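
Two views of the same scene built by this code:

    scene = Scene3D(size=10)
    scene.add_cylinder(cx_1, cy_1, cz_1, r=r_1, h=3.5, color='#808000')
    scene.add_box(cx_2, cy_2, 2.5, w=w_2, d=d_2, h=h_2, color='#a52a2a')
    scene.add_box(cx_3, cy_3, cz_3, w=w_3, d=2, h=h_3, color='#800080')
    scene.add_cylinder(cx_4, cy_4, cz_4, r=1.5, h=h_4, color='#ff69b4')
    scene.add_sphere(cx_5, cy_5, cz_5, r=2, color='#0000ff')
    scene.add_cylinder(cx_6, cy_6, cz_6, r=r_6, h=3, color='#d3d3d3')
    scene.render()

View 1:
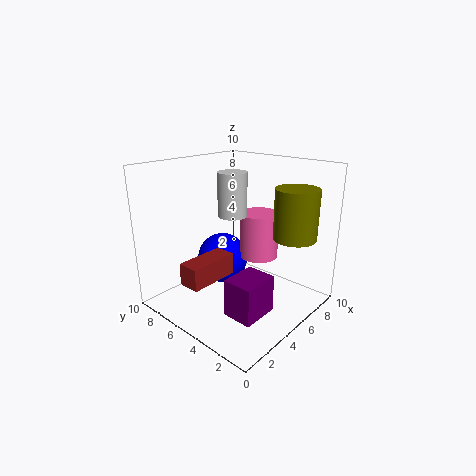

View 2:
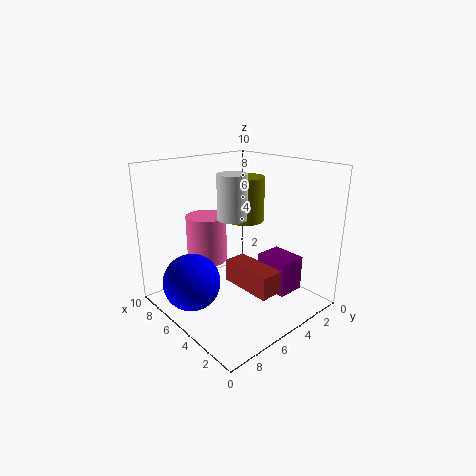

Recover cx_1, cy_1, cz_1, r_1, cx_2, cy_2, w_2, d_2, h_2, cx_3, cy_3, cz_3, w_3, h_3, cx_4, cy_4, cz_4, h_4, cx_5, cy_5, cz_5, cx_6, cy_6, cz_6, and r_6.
cx_1 = 7.5; cy_1 = 2; cz_1 = 5; r_1 = 1.5; cx_2 = 1; cy_2 = 5; w_2 = 3.5; d_2 = 1.5; h_2 = 1.5; cx_3 = 2; cy_3 = 1.5; cz_3 = 1; w_3 = 2.5; h_3 = 2.5; cx_4 = 8; cy_4 = 5.5; cz_4 = 2.5; h_4 = 3.5; cx_5 = 6.5; cy_5 = 8; cz_5 = 2; cx_6 = 5; cy_6 = 5.5; cz_6 = 6.5; r_6 = 1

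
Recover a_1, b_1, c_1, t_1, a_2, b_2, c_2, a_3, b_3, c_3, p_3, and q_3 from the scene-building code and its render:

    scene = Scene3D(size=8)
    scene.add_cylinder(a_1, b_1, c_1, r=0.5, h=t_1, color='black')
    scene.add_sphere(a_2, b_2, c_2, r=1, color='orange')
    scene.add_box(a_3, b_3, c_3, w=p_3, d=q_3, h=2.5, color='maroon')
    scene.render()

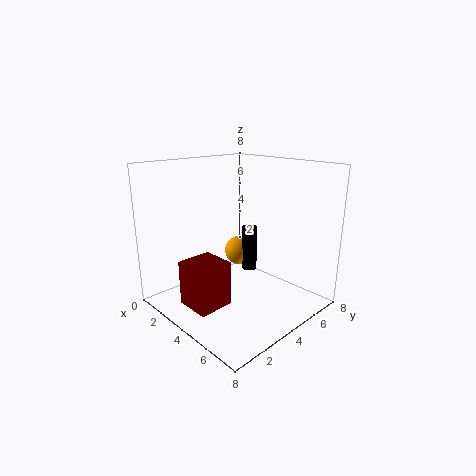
a_1 = 2
b_1 = 7
c_1 = 0.5
t_1 = 3
a_2 = 1
b_2 = 7
c_2 = 1.5
a_3 = 2.5
b_3 = 1
c_3 = 0.5
p_3 = 2
q_3 = 2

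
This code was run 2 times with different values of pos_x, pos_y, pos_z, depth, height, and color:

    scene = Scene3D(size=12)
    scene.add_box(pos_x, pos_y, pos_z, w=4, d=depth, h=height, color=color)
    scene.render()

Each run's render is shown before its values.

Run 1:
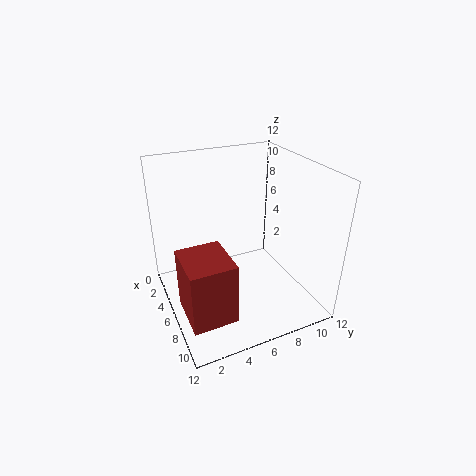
pos_x = 6.5
pos_y = 0.5
pos_z = 1.5
depth = 3.5
height = 5
color = 'brown'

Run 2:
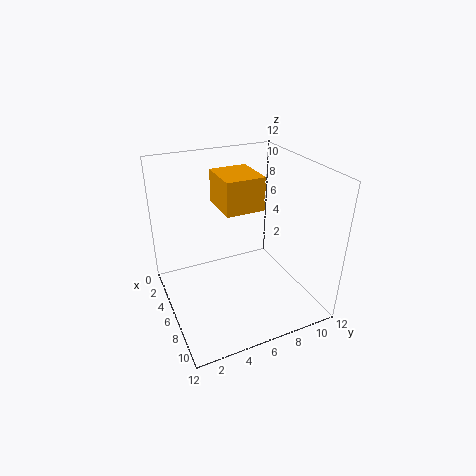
pos_x = 1
pos_y = 5.5
pos_z = 7.5
depth = 3.5
height = 3
color = 'orange'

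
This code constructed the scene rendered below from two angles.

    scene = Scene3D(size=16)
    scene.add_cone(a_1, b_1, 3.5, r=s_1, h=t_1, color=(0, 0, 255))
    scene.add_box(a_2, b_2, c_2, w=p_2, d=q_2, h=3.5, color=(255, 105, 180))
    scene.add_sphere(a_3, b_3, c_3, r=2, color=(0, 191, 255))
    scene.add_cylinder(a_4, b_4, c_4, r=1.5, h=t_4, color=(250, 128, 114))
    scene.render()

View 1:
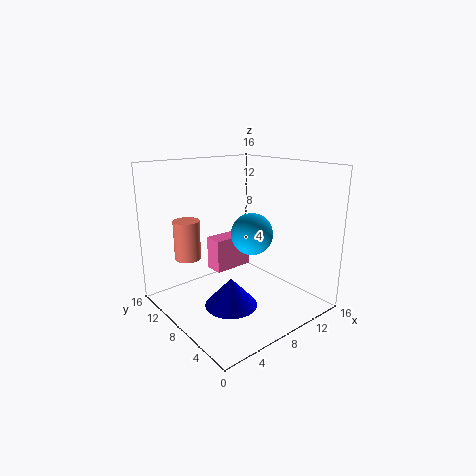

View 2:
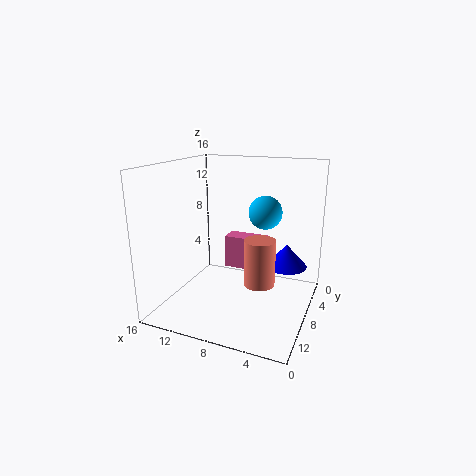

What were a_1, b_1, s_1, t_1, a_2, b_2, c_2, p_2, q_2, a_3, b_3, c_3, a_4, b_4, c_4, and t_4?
a_1 = 3.5
b_1 = 3.5
s_1 = 2.5
t_1 = 2.75
a_2 = 4.75
b_2 = 7.25
c_2 = 5
p_2 = 4.25
q_2 = 2
a_3 = 6.25
b_3 = 3.75
c_3 = 10
a_4 = 4
b_4 = 12.25
c_4 = 5.25
t_4 = 4.5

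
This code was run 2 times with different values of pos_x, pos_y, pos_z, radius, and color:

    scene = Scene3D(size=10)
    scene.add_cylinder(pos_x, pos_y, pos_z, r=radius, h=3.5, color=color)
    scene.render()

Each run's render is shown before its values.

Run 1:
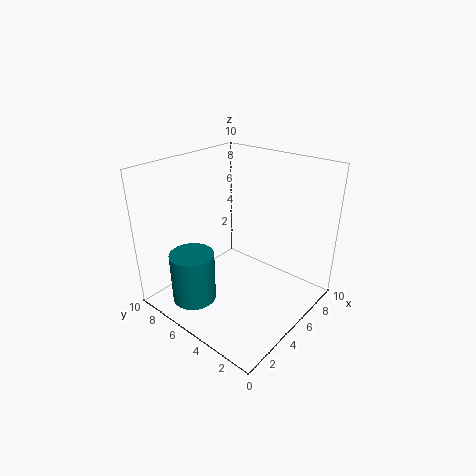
pos_x = 2, pos_y = 6.5, pos_z = 1, radius = 1.5, color = 'teal'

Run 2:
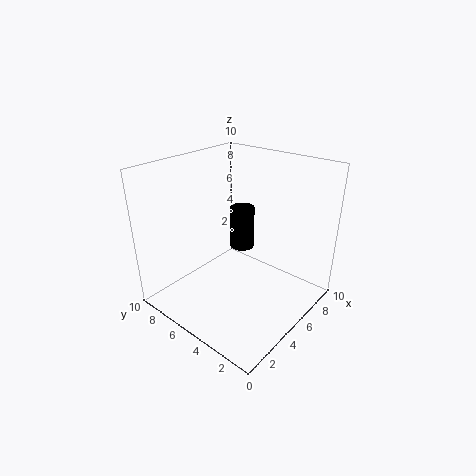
pos_x = 8.5, pos_y = 7.5, pos_z = 2, radius = 1, color = 'black'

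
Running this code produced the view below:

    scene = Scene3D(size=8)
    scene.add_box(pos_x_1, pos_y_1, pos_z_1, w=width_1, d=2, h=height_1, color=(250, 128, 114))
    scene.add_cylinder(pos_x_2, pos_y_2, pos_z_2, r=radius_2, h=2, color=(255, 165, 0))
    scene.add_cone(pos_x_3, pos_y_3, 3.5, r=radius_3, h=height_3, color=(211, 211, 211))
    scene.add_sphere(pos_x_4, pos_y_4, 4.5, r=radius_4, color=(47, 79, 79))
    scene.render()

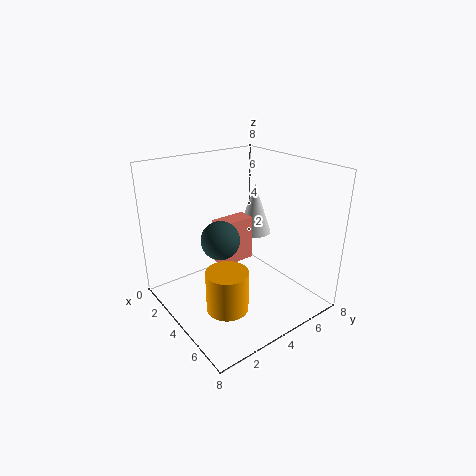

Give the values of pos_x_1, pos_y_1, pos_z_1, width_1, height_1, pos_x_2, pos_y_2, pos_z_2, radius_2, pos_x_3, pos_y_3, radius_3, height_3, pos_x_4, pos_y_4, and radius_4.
pos_x_1 = 3, pos_y_1 = 3, pos_z_1 = 2.5, width_1 = 1, height_1 = 2.5, pos_x_2 = 6.5, pos_y_2 = 1.5, pos_z_2 = 2, radius_2 = 1, pos_x_3 = 3, pos_y_3 = 6, radius_3 = 1, height_3 = 3, pos_x_4 = 4.5, pos_y_4 = 2.5, radius_4 = 1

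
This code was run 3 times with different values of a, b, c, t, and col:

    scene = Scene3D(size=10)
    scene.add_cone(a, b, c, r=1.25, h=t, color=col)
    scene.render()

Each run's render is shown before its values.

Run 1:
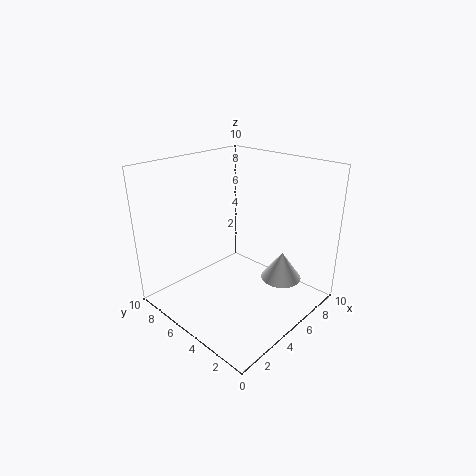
a = 5
b = 1.25
c = 3.5
t = 1.75
col = 'white'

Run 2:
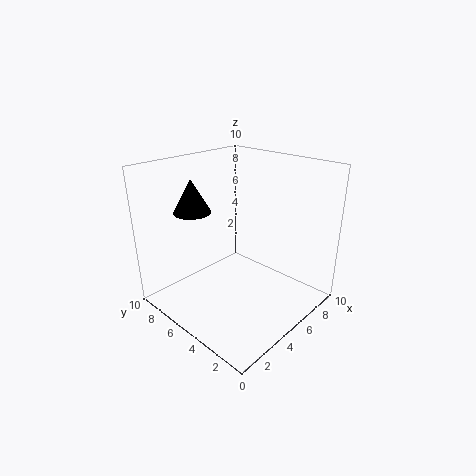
a = 2.75
b = 7
c = 7
t = 2.25
col = 'black'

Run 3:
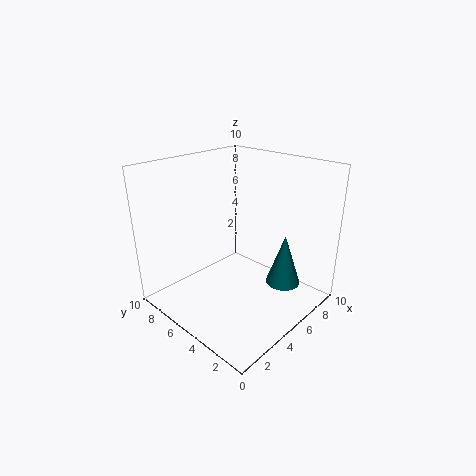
a = 7.5
b = 2.75
c = 1.25
t = 3.75
col = 'teal'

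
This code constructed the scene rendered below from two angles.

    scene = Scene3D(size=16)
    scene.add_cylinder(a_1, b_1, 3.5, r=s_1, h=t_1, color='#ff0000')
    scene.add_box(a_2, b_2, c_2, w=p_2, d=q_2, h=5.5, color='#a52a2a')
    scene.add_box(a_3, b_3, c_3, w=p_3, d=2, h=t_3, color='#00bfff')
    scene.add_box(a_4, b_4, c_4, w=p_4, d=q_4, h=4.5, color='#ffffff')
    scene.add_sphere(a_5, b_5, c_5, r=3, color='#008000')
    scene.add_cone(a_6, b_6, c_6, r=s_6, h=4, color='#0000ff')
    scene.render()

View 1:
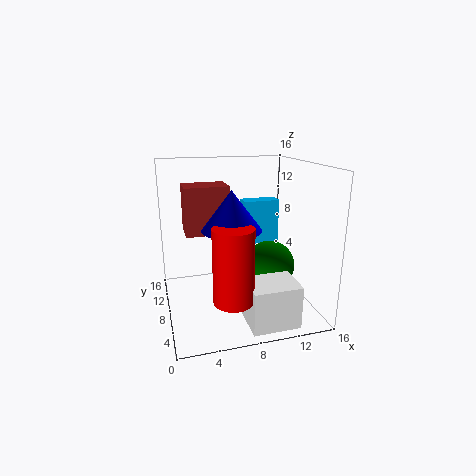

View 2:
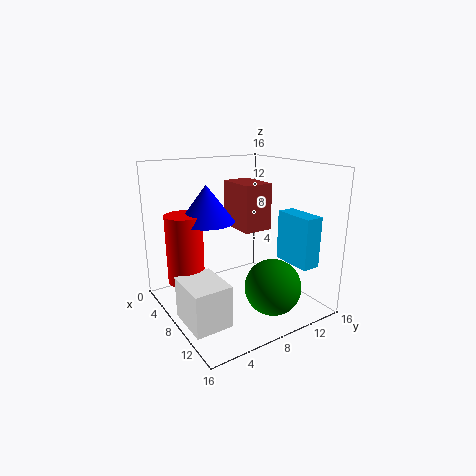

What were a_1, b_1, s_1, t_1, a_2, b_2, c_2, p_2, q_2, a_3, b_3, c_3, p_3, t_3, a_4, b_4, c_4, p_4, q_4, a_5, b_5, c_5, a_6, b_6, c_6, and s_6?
a_1 = 6, b_1 = 2.5, s_1 = 2, t_1 = 7.5, a_2 = 2.5, b_2 = 9.5, c_2 = 8, p_2 = 5, q_2 = 3.5, a_3 = 10, b_3 = 12, c_3 = 5.5, p_3 = 4.5, t_3 = 5.5, a_4 = 7.5, b_4 = 0.5, c_4 = 0.5, p_4 = 5, q_4 = 4, a_5 = 12.5, b_5 = 9.5, c_5 = 3.5, a_6 = 6.5, b_6 = 5, c_6 = 10, s_6 = 3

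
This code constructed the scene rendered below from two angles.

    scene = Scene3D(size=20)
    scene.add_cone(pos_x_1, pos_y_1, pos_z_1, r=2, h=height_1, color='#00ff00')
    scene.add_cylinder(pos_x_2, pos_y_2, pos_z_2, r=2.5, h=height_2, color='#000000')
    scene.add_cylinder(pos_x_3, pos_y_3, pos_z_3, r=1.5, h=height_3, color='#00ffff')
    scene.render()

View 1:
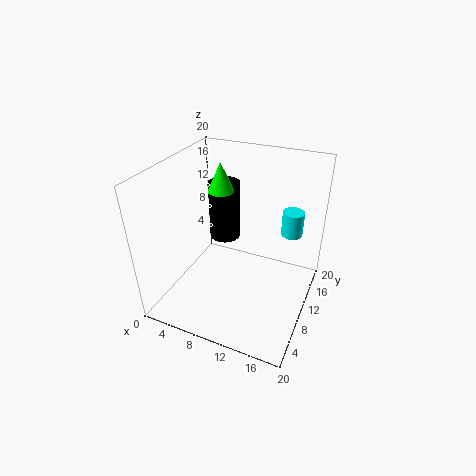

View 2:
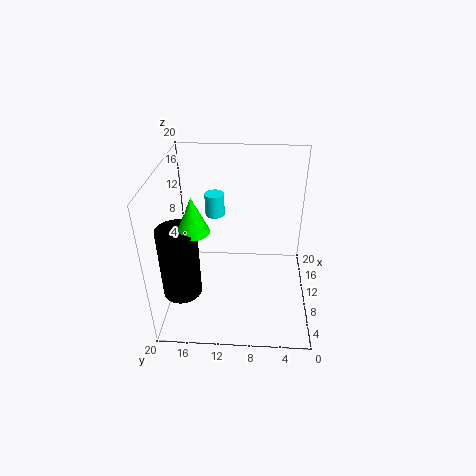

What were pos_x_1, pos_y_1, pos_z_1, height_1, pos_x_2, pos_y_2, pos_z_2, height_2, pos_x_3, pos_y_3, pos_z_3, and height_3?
pos_x_1 = 5
pos_y_1 = 15
pos_z_1 = 14
height_1 = 4.5
pos_x_2 = 4.5
pos_y_2 = 17
pos_z_2 = 5
height_2 = 9.5
pos_x_3 = 16.5
pos_y_3 = 14
pos_z_3 = 10
height_3 = 3.5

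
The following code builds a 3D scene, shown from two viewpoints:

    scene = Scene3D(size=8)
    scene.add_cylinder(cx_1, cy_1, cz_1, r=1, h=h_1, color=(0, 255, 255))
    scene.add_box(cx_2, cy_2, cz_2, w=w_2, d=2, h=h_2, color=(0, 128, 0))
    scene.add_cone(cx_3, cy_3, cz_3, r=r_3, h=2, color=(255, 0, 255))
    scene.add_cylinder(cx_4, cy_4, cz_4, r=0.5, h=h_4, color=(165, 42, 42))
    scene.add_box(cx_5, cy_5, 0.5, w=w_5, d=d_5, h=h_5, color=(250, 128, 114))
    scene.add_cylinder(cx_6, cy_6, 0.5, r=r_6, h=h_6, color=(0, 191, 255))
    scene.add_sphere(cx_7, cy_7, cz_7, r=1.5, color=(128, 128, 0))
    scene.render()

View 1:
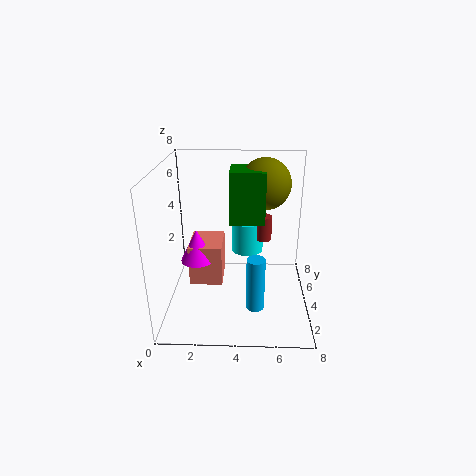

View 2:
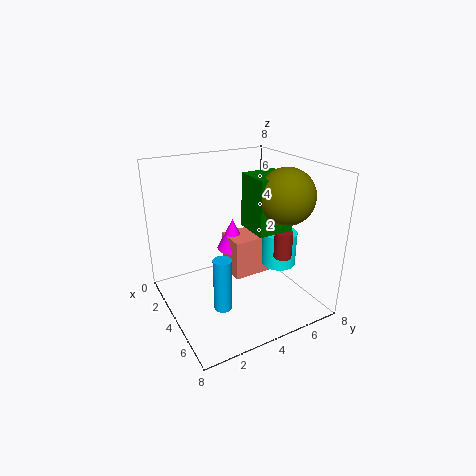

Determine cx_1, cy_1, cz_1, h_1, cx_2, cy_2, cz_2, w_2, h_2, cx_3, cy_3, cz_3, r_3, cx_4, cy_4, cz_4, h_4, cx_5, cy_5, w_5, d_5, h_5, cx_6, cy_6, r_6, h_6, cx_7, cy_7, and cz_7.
cx_1 = 4.5
cy_1 = 6.5
cz_1 = 2
h_1 = 2
cx_2 = 3.5
cy_2 = 4.5
cz_2 = 4.5
w_2 = 2
h_2 = 3
cx_3 = 1.5
cy_3 = 5
cz_3 = 2
r_3 = 1
cx_4 = 5.5
cy_4 = 6
cz_4 = 3
h_4 = 1.5
cx_5 = 1
cy_5 = 4.5
w_5 = 2
d_5 = 2.5
h_5 = 2.5
cx_6 = 5
cy_6 = 2.5
r_6 = 0.5
h_6 = 3
cx_7 = 5.5
cy_7 = 6
cz_7 = 6.5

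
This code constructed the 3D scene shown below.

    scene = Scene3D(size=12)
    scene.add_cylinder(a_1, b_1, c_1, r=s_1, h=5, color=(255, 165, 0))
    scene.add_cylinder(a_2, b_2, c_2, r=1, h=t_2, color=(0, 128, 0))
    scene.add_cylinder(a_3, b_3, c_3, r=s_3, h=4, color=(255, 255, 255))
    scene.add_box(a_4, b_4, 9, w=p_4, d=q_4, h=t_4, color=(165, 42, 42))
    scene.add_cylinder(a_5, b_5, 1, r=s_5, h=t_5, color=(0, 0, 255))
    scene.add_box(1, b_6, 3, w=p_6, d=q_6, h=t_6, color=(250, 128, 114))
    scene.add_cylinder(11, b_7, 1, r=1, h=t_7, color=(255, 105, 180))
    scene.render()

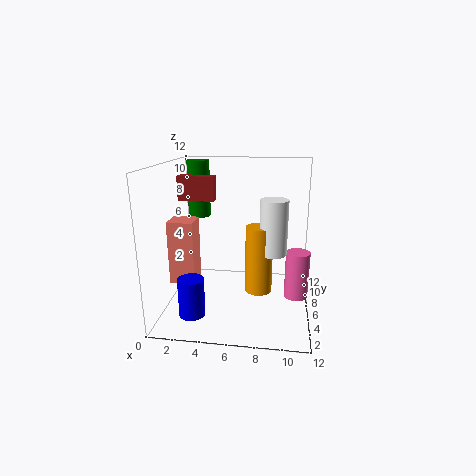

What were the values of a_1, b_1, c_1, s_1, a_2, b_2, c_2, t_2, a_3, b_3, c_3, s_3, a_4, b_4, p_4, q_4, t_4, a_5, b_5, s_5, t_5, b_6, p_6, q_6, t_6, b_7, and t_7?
a_1 = 8
b_1 = 3
c_1 = 3
s_1 = 1
a_2 = 2
b_2 = 9
c_2 = 7
t_2 = 5
a_3 = 9
b_3 = 3
c_3 = 6
s_3 = 1
a_4 = 1
b_4 = 6
p_4 = 3
q_4 = 1
t_4 = 2
a_5 = 3
b_5 = 2
s_5 = 1
t_5 = 3
b_6 = 3
p_6 = 2
q_6 = 2
t_6 = 5
b_7 = 6
t_7 = 4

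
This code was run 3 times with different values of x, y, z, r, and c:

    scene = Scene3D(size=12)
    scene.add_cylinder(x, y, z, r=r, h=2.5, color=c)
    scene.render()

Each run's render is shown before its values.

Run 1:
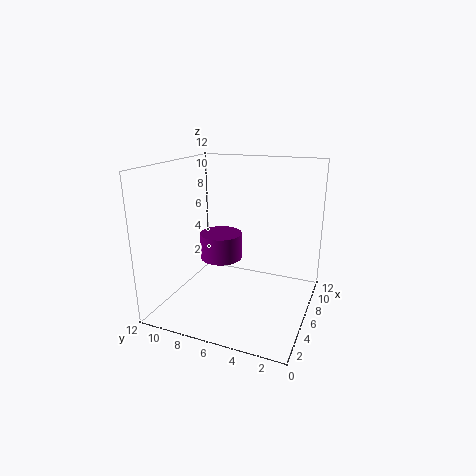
x = 9, y = 9, z = 2.5, r = 2, c = 'purple'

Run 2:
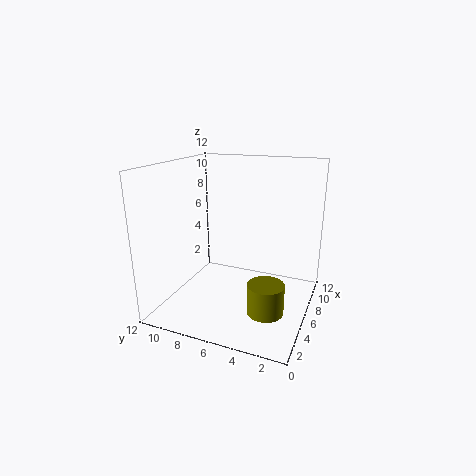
x = 4.5, y = 3, z = 0.5, r = 1.5, c = 'olive'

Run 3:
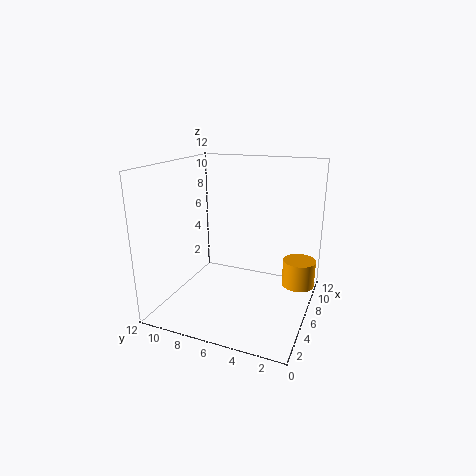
x = 10, y = 1.5, z = 0.5, r = 1.5, c = 'orange'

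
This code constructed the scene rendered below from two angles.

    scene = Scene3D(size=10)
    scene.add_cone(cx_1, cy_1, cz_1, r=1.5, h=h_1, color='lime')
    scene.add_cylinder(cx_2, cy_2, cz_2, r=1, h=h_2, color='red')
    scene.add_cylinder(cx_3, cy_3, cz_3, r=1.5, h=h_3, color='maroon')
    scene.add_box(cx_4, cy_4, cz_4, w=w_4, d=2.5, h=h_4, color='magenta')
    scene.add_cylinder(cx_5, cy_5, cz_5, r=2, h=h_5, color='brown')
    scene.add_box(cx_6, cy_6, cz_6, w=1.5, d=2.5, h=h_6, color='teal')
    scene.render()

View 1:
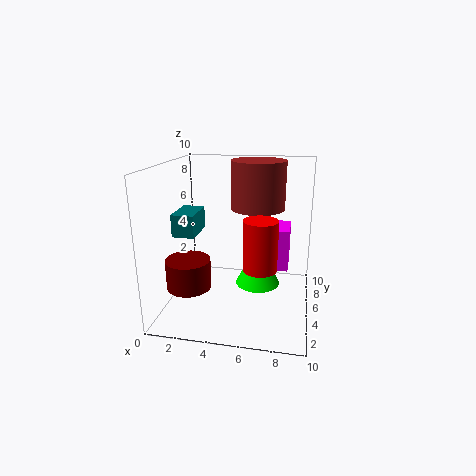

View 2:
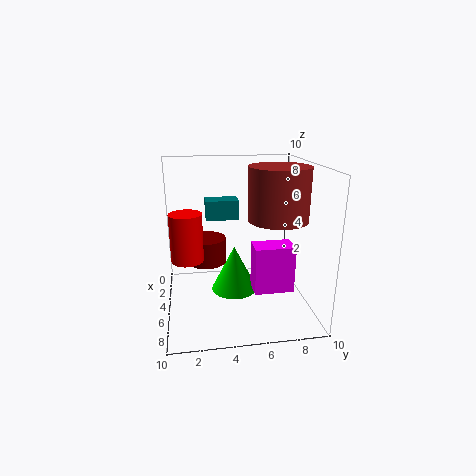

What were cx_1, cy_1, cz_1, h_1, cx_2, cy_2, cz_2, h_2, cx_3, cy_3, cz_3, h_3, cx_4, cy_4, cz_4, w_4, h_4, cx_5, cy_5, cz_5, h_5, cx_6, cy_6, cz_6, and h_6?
cx_1 = 6.5, cy_1 = 4.5, cz_1 = 2, h_1 = 3, cx_2 = 7, cy_2 = 1.5, cz_2 = 4.5, h_2 = 3, cx_3 = 2, cy_3 = 3, cz_3 = 2, h_3 = 2, cx_4 = 7, cy_4 = 5.5, cz_4 = 2.5, w_4 = 1.5, h_4 = 3, cx_5 = 6, cy_5 = 7.5, cz_5 = 6.5, h_5 = 3.5, cx_6 = 1, cy_6 = 3, cz_6 = 5.5, h_6 = 1.5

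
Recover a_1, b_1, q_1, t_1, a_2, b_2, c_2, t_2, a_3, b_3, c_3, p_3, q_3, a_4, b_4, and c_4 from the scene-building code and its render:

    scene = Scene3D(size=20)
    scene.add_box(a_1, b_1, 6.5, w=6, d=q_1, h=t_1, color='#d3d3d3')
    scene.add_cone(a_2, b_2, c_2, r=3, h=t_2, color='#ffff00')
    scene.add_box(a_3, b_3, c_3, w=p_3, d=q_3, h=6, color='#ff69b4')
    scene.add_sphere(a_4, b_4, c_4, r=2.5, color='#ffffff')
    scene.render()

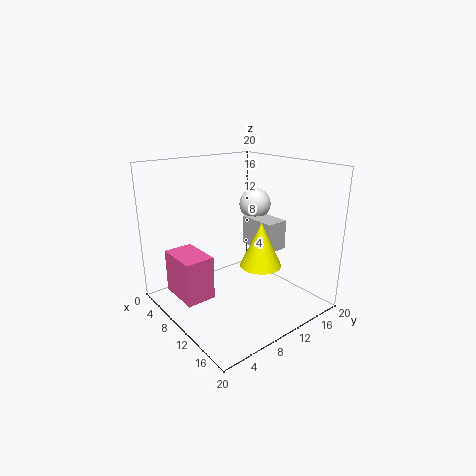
a_1 = 5, b_1 = 15, q_1 = 3.5, t_1 = 4.5, a_2 = 11.5, b_2 = 13, c_2 = 5.5, t_2 = 6.5, a_3 = 4.5, b_3 = 1.5, c_3 = 2.5, p_3 = 6, q_3 = 4, a_4 = 5, b_4 = 17.5, c_4 = 12.5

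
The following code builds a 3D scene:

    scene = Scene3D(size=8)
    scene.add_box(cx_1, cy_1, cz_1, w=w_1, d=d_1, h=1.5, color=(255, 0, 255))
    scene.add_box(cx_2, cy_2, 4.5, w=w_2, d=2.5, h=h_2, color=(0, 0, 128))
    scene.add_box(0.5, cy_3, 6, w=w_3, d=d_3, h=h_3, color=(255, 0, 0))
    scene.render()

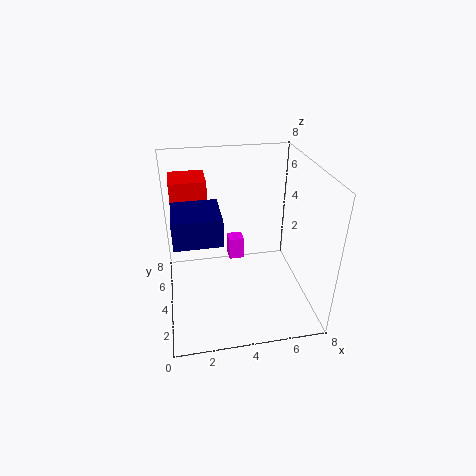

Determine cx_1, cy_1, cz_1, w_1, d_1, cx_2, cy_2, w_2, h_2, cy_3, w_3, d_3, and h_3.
cx_1 = 4
cy_1 = 7
cz_1 = 0.5
w_1 = 1
d_1 = 1
cx_2 = 0.5
cy_2 = 2.5
w_2 = 2.5
h_2 = 1.5
cy_3 = 5
w_3 = 2
d_3 = 2
h_3 = 1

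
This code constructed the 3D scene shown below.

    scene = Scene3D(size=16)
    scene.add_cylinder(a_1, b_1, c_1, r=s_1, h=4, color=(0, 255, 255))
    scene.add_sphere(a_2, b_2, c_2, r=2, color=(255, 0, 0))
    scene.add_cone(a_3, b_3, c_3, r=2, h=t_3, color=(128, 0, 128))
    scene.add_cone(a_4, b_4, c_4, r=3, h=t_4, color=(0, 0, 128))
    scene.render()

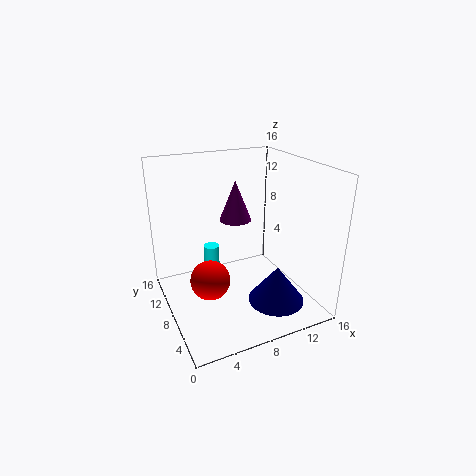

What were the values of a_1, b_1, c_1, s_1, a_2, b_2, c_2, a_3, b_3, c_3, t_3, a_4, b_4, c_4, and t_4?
a_1 = 7, b_1 = 14, c_1 = 0.5, s_1 = 1, a_2 = 3.5, b_2 = 5, c_2 = 5.5, a_3 = 10, b_3 = 13, c_3 = 8, t_3 = 5, a_4 = 10.5, b_4 = 3.5, c_4 = 2, t_4 = 4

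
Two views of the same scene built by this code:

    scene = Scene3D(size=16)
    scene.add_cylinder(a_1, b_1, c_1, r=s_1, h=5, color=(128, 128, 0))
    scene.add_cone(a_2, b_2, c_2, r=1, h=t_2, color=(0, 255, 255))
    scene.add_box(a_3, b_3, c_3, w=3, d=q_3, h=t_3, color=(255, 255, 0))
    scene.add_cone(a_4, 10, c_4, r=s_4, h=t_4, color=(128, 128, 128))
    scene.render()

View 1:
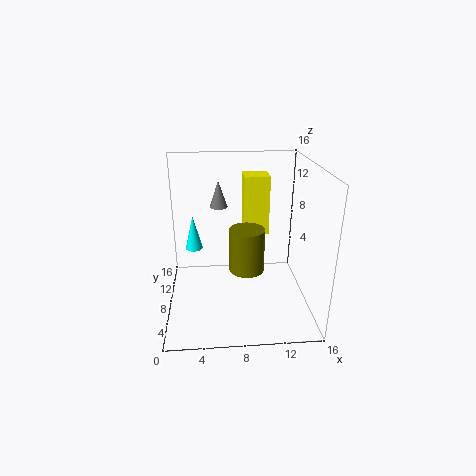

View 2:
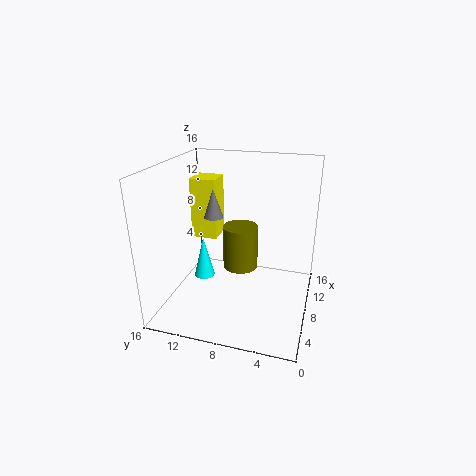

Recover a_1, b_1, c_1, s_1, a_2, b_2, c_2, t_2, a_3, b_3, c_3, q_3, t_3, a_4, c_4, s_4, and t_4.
a_1 = 9
b_1 = 8
c_1 = 4
s_1 = 2
a_2 = 3
b_2 = 10
c_2 = 6
t_2 = 4
a_3 = 9
b_3 = 11
c_3 = 7
q_3 = 3
t_3 = 7
a_4 = 6
c_4 = 11
s_4 = 1
t_4 = 3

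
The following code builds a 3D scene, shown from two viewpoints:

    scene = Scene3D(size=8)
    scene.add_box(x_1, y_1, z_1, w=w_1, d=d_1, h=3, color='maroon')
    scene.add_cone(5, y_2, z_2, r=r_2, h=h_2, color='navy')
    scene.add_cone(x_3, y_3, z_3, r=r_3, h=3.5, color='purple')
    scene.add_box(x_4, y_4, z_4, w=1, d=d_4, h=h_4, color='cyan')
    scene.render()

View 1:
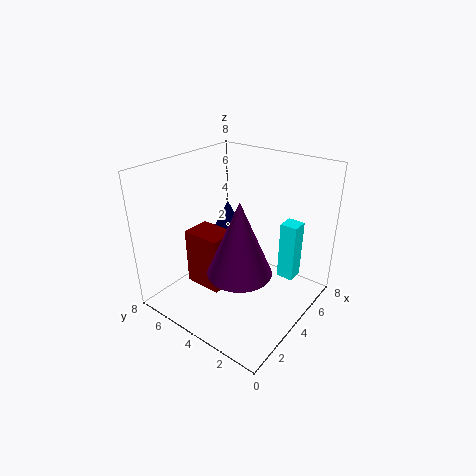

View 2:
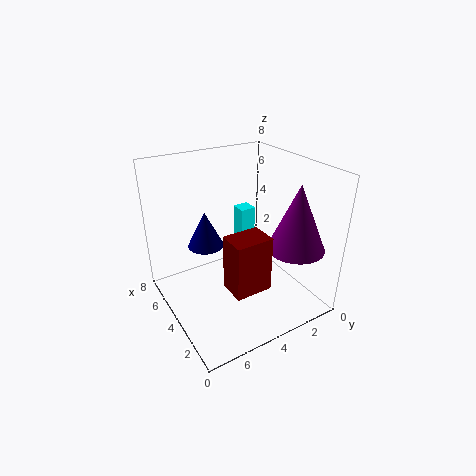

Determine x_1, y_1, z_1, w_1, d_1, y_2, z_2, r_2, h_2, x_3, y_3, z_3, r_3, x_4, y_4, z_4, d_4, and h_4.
x_1 = 1.5, y_1 = 3.5, z_1 = 2, w_1 = 1.5, d_1 = 2, y_2 = 5.5, z_2 = 3.5, r_2 = 1, h_2 = 2, x_3 = 1.5, y_3 = 2, z_3 = 4, r_3 = 1.5, x_4 = 6, y_4 = 1.5, z_4 = 1, d_4 = 1, h_4 = 3.5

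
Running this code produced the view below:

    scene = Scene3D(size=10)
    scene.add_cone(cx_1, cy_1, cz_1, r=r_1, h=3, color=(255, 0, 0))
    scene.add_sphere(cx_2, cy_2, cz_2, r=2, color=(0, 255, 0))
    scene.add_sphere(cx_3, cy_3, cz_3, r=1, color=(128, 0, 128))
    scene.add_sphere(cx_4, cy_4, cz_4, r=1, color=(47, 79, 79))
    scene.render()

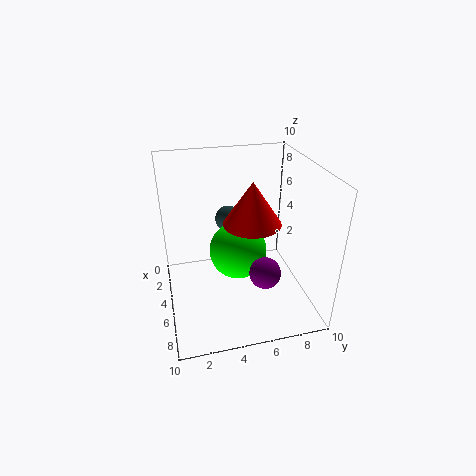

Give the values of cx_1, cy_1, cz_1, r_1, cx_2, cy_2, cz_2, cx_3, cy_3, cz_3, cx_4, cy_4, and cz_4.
cx_1 = 5
cy_1 = 6
cz_1 = 6
r_1 = 2
cx_2 = 5
cy_2 = 5
cz_2 = 4
cx_3 = 8
cy_3 = 6
cz_3 = 4
cx_4 = 2
cy_4 = 5
cz_4 = 5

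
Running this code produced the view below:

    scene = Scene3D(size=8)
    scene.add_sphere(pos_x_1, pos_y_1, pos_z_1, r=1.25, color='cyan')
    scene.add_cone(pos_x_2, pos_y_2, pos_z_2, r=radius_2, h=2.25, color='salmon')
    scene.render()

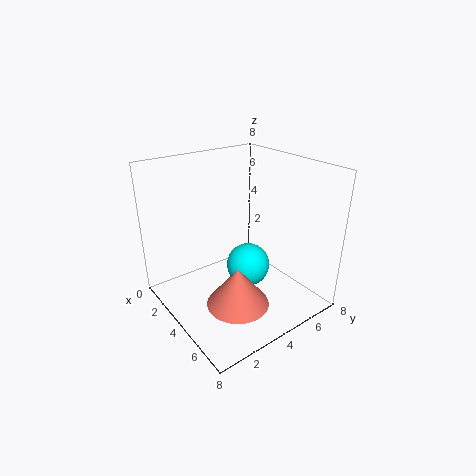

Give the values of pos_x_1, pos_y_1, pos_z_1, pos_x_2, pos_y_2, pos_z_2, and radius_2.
pos_x_1 = 4; pos_y_1 = 4.75; pos_z_1 = 2; pos_x_2 = 5; pos_y_2 = 3.25; pos_z_2 = 0.5; radius_2 = 1.75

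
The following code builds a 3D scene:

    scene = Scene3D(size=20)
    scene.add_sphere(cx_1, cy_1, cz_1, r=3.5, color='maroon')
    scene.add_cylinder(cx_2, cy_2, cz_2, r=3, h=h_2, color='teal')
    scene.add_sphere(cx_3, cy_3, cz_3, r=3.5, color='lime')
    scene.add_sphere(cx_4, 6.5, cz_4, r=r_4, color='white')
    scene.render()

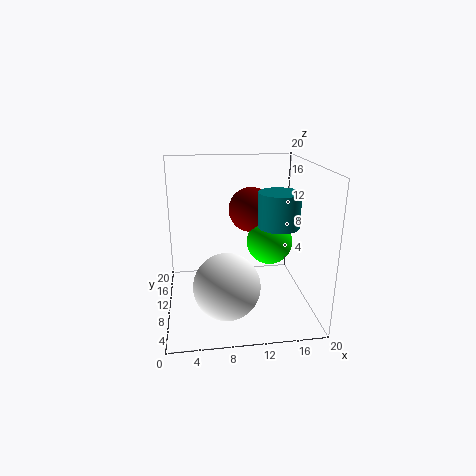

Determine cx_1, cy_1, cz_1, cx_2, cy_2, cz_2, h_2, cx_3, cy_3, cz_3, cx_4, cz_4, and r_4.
cx_1 = 13
cy_1 = 16.5
cz_1 = 12
cx_2 = 16
cy_2 = 11
cz_2 = 11
h_2 = 5
cx_3 = 15.5
cy_3 = 14
cz_3 = 7.5
cx_4 = 8
cz_4 = 4.5
r_4 = 4.5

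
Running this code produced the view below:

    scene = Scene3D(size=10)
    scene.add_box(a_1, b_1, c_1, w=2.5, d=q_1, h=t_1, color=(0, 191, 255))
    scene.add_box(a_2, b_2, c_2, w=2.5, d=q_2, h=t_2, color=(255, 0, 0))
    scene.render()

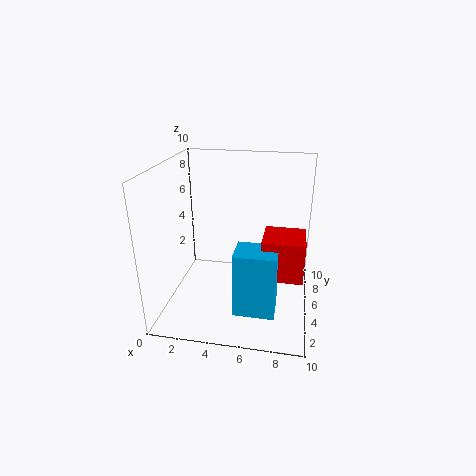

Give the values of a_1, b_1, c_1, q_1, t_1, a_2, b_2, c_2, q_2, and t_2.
a_1 = 5.5
b_1 = 0.5
c_1 = 2
q_1 = 2
t_1 = 4
a_2 = 7
b_2 = 1.5
c_2 = 4
q_2 = 2.5
t_2 = 2.5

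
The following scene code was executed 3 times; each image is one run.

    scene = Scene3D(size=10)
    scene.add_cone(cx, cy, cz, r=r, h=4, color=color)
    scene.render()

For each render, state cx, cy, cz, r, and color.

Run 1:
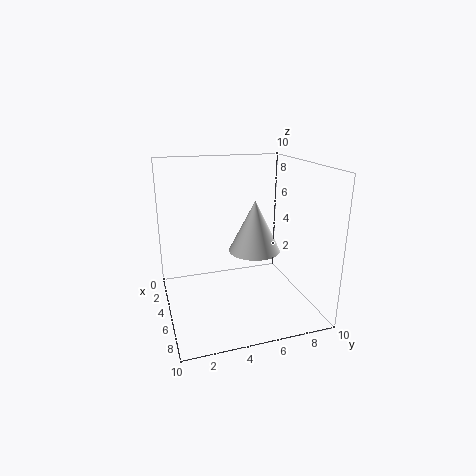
cx = 3; cy = 7; cz = 3; r = 2; color = 'white'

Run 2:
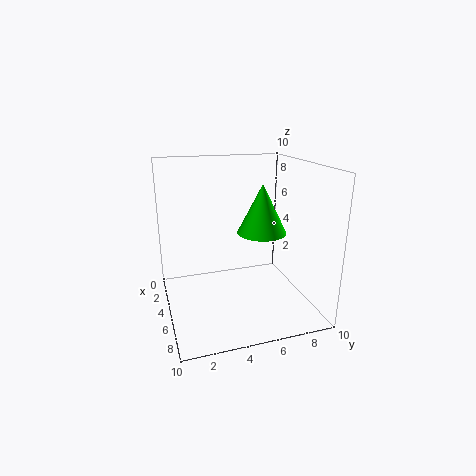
cx = 2; cy = 8; cz = 4; r = 2; color = 'lime'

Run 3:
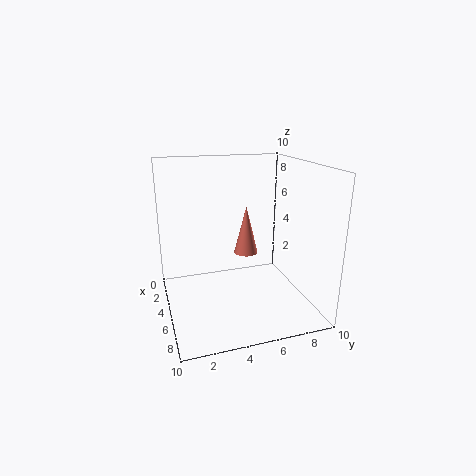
cx = 1; cy = 7; cz = 2; r = 1; color = 'salmon'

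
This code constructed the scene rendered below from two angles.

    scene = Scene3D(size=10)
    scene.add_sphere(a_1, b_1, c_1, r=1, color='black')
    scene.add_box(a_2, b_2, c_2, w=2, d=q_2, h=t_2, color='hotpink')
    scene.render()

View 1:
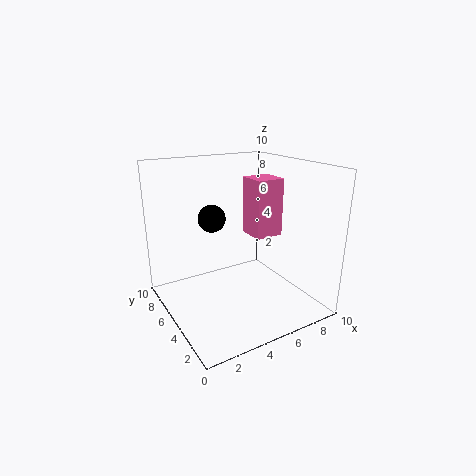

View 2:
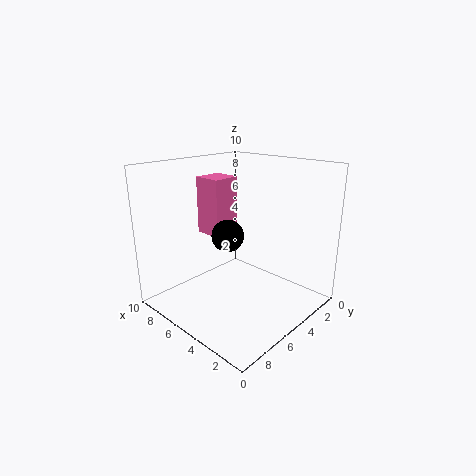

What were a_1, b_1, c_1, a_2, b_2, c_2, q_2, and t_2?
a_1 = 4
b_1 = 7
c_1 = 6
a_2 = 6
b_2 = 4
c_2 = 5
q_2 = 2
t_2 = 4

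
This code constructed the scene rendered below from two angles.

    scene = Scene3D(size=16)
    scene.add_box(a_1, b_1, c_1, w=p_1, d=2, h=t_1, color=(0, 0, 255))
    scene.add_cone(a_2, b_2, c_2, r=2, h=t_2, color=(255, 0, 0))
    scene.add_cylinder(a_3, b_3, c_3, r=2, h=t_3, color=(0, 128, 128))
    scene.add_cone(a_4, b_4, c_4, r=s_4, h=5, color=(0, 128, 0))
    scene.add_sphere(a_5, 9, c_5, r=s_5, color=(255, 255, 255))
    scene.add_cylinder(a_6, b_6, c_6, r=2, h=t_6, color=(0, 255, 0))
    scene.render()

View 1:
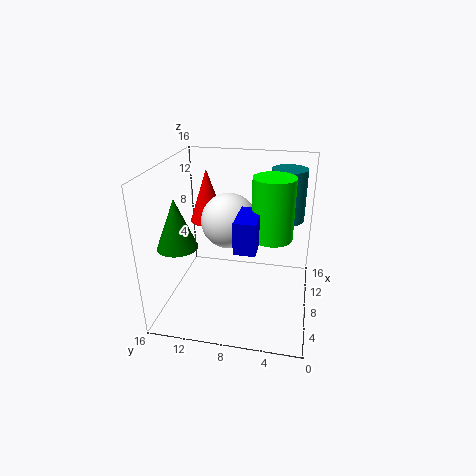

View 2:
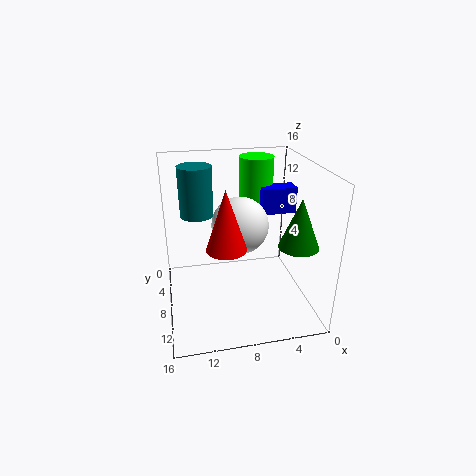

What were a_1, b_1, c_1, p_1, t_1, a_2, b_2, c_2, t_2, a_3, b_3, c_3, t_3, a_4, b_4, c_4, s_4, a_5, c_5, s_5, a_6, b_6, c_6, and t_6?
a_1 = 1
b_1 = 5
c_1 = 10
p_1 = 4
t_1 = 3
a_2 = 10
b_2 = 12
c_2 = 9
t_2 = 6
a_3 = 12
b_3 = 3
c_3 = 9
t_3 = 6
a_4 = 3
b_4 = 13
c_4 = 9
s_4 = 2
a_5 = 8
c_5 = 10
s_5 = 3
a_6 = 5
b_6 = 4
c_6 = 10
t_6 = 6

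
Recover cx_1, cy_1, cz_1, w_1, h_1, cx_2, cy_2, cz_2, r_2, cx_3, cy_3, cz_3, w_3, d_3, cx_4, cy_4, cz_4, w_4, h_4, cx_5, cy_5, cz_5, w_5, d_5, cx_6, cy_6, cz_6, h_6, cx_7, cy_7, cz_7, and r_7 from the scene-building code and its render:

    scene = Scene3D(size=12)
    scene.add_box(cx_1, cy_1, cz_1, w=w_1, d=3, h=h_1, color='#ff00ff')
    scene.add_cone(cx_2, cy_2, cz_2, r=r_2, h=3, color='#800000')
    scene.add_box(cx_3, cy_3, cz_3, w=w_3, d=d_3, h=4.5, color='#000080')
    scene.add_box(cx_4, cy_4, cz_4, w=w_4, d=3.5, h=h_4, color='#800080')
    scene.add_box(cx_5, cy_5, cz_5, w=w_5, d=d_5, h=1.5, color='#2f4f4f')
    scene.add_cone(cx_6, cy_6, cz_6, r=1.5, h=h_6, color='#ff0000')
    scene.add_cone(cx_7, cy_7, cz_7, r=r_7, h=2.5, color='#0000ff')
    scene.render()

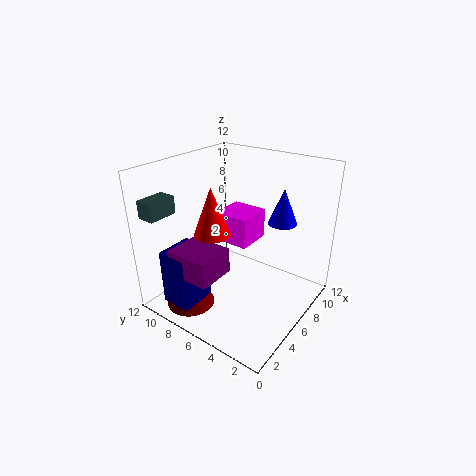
cx_1 = 5.5; cy_1 = 5; cz_1 = 5.5; w_1 = 3; h_1 = 2.5; cx_2 = 2.5; cy_2 = 8.5; cz_2 = 0.5; r_2 = 2; cx_3 = 0.5; cy_3 = 7; cz_3 = 1.5; w_3 = 3; d_3 = 2.5; cx_4 = 0.5; cy_4 = 5; cz_4 = 4.5; w_4 = 3; h_4 = 2; cx_5 = 1; cy_5 = 10.5; cz_5 = 8; w_5 = 2.5; d_5 = 1.5; cx_6 = 4.5; cy_6 = 7.5; cz_6 = 6.5; h_6 = 4; cx_7 = 5; cy_7 = 1.5; cz_7 = 9; r_7 = 1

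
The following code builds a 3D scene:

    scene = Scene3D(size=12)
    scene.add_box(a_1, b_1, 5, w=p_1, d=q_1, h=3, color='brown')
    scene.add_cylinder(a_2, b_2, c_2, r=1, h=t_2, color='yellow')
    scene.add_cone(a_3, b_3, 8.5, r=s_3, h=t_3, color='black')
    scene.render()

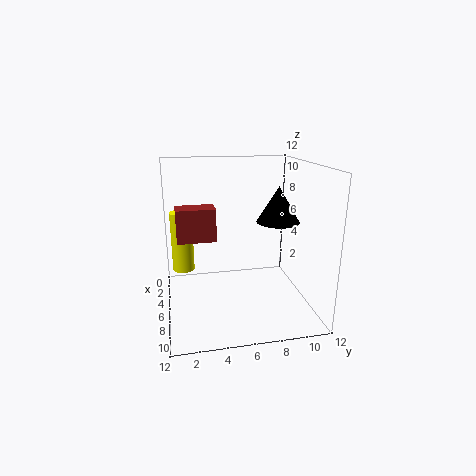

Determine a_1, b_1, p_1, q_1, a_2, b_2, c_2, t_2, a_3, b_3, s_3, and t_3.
a_1 = 2
b_1 = 1
p_1 = 2
q_1 = 3.5
a_2 = 2.5
b_2 = 1.5
c_2 = 2
t_2 = 5.5
a_3 = 10
b_3 = 8
s_3 = 1.5
t_3 = 2.5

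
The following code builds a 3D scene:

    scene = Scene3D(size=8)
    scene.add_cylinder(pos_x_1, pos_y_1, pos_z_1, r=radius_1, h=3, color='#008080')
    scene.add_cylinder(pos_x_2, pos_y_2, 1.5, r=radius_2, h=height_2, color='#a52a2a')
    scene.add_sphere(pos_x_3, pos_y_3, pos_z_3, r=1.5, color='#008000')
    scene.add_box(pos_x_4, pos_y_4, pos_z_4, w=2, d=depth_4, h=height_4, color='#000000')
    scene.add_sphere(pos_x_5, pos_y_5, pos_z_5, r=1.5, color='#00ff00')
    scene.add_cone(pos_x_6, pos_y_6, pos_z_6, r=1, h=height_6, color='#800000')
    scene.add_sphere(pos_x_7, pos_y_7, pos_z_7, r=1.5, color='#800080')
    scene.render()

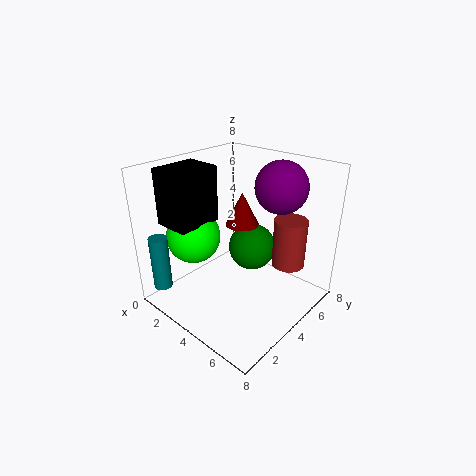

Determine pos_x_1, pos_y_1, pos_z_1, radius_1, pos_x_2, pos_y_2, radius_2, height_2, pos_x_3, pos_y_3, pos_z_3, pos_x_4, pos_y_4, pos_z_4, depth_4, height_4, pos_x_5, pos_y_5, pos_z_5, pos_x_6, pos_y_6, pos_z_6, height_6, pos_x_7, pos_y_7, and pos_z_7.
pos_x_1 = 1.5, pos_y_1 = 0.5, pos_z_1 = 1.5, radius_1 = 0.5, pos_x_2 = 5.5, pos_y_2 = 7, radius_2 = 1, height_2 = 3, pos_x_3 = 3, pos_y_3 = 6.5, pos_z_3 = 2, pos_x_4 = 1, pos_y_4 = 1, pos_z_4 = 5, depth_4 = 2.5, height_4 = 3, pos_x_5 = 2, pos_y_5 = 2.5, pos_z_5 = 4, pos_x_6 = 3, pos_y_6 = 5.5, pos_z_6 = 4, height_6 = 2, pos_x_7 = 5, pos_y_7 = 6.5, pos_z_7 = 6.5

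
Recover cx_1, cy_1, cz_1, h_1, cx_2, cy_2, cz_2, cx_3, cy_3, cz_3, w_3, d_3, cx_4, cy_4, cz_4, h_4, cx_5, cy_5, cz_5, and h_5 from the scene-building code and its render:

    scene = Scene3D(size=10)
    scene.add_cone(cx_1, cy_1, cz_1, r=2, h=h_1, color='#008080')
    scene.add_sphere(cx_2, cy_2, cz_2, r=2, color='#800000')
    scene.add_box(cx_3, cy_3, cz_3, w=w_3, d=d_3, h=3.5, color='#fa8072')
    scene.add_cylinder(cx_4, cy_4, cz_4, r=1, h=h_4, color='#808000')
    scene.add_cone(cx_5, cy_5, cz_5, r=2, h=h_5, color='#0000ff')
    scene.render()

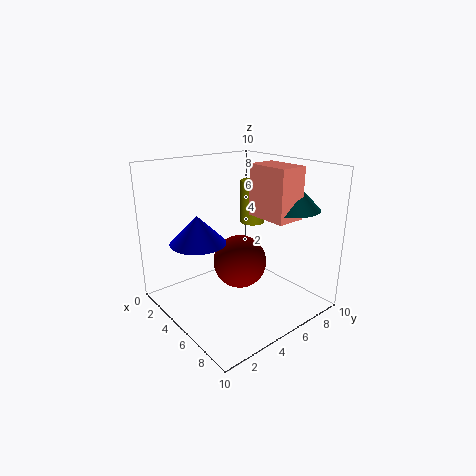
cx_1 = 7
cy_1 = 8
cz_1 = 7
h_1 = 2
cx_2 = 4
cy_2 = 6
cz_2 = 2.5
cx_3 = 5
cy_3 = 6
cz_3 = 6.5
w_3 = 3
d_3 = 2
cx_4 = 2
cy_4 = 9
cz_4 = 4.5
h_4 = 3.5
cx_5 = 3
cy_5 = 3
cz_5 = 4.5
h_5 = 2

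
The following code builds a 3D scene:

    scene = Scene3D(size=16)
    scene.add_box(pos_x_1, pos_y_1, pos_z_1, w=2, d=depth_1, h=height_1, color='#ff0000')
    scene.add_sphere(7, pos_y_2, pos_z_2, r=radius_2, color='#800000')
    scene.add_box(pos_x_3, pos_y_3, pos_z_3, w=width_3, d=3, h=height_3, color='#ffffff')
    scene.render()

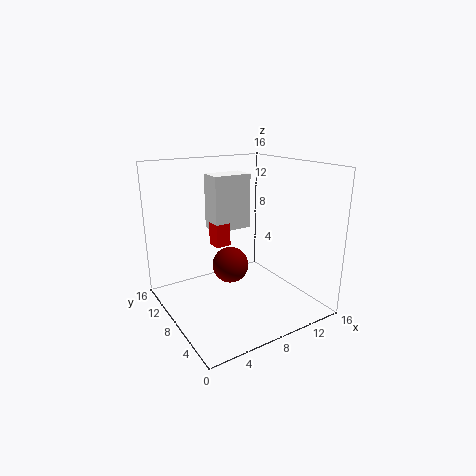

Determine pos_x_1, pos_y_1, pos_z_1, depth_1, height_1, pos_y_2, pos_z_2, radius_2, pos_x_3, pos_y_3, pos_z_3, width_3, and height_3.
pos_x_1 = 8; pos_y_1 = 13; pos_z_1 = 5; depth_1 = 2; height_1 = 3; pos_y_2 = 8; pos_z_2 = 5; radius_2 = 2; pos_x_3 = 8; pos_y_3 = 13; pos_z_3 = 7; width_3 = 5; height_3 = 7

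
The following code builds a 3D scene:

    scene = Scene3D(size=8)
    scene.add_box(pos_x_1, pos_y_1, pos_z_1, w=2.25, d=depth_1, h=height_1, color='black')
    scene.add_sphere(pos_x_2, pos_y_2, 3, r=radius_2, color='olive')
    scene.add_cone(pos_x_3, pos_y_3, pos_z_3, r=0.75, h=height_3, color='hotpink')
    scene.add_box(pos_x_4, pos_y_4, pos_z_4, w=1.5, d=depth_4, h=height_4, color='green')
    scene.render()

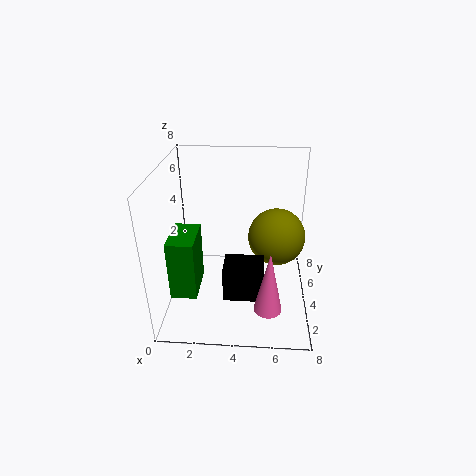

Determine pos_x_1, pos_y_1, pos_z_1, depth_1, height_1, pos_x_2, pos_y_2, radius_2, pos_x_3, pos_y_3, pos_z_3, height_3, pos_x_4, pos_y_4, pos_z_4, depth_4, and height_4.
pos_x_1 = 3.25
pos_y_1 = 2.5
pos_z_1 = 0.75
depth_1 = 1.75
height_1 = 2
pos_x_2 = 6.25
pos_y_2 = 6
radius_2 = 1.75
pos_x_3 = 5.75
pos_y_3 = 1.75
pos_z_3 = 1
height_3 = 3.5
pos_x_4 = 0.25
pos_y_4 = 2.5
pos_z_4 = 0.75
depth_4 = 2.5
height_4 = 3.5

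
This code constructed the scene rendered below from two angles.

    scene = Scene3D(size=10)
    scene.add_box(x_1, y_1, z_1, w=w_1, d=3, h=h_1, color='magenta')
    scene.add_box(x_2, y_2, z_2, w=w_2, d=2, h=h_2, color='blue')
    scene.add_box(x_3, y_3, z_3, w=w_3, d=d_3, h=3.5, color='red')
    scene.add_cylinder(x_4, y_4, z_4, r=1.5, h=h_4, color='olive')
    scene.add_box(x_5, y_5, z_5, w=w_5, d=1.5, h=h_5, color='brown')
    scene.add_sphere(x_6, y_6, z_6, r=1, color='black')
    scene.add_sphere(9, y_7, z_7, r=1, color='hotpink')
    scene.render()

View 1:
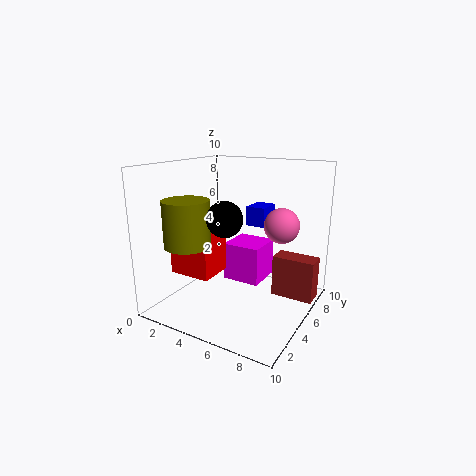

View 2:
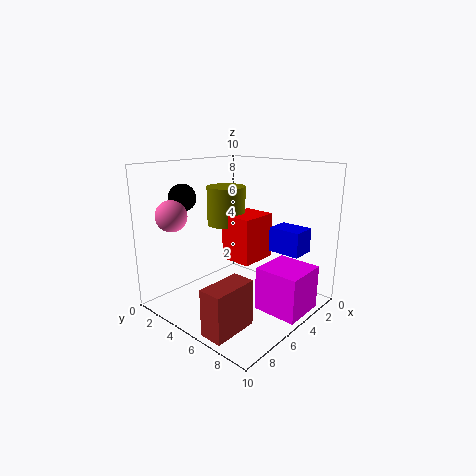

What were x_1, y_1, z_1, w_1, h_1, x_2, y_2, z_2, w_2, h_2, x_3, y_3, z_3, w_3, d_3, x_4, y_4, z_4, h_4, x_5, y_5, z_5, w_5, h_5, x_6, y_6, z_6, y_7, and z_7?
x_1 = 2.5; y_1 = 7; z_1 = 0.5; w_1 = 3; h_1 = 3; x_2 = 4; y_2 = 8; z_2 = 5; w_2 = 1.5; h_2 = 1.5; x_3 = 1; y_3 = 2.5; z_3 = 2.5; w_3 = 3; d_3 = 2.5; x_4 = 3; y_4 = 2; z_4 = 5; h_4 = 3; x_5 = 7; y_5 = 6.5; z_5 = 0.5; w_5 = 3; h_5 = 3; x_6 = 6.5; y_6 = 1; z_6 = 7.5; y_7 = 3; z_7 = 7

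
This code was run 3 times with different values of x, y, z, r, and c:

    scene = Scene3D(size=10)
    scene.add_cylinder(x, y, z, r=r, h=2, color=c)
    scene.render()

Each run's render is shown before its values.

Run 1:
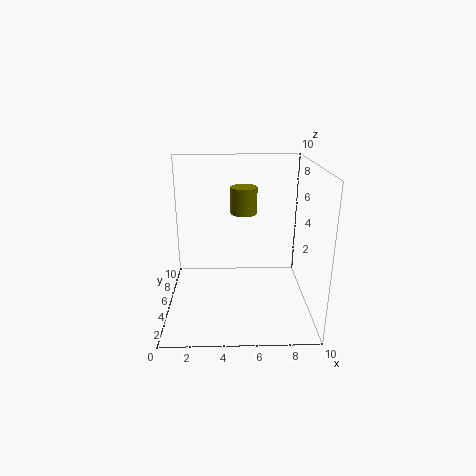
x = 5.5; y = 7.5; z = 6; r = 1; c = 'olive'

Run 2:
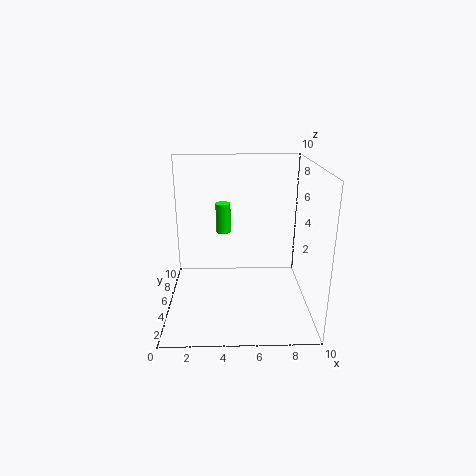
x = 4; y = 5; z = 5.5; r = 0.5; c = 'lime'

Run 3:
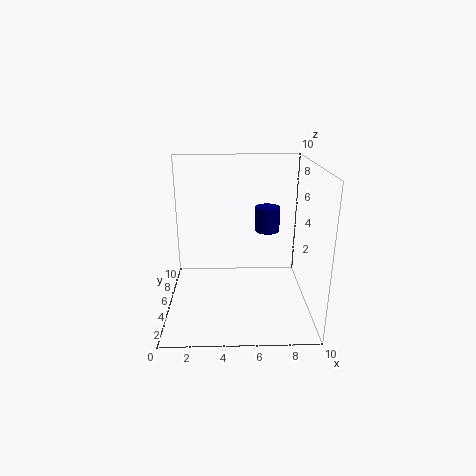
x = 7.5; y = 9; z = 4; r = 1; c = 'navy'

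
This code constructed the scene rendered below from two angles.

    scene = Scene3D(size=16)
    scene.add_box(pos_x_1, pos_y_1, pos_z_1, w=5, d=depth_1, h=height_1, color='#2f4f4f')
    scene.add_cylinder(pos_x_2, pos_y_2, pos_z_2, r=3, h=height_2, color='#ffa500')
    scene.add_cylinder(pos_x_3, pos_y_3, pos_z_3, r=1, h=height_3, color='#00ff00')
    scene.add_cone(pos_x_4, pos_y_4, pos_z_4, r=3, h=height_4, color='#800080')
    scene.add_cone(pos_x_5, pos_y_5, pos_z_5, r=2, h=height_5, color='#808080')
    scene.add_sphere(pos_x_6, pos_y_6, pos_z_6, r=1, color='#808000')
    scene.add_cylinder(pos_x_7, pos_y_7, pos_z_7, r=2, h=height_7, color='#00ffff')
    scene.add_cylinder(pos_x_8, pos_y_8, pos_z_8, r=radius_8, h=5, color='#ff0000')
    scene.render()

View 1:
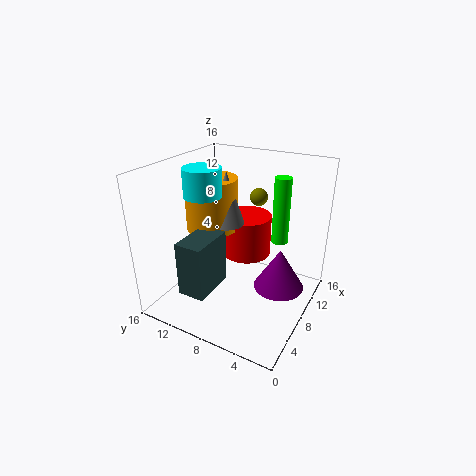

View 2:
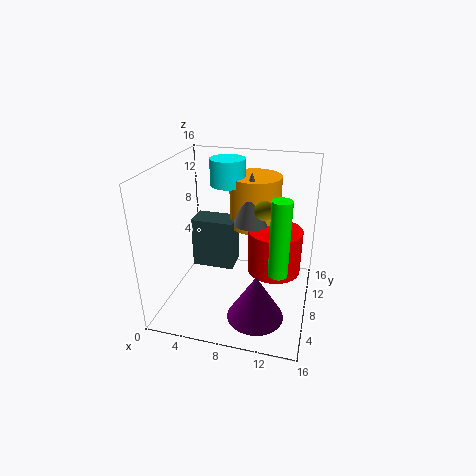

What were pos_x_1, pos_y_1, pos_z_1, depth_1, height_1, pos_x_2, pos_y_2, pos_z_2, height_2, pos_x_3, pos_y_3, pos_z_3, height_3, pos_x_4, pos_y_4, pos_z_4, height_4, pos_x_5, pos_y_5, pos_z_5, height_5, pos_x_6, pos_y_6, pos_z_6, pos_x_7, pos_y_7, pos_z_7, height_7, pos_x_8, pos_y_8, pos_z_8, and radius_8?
pos_x_1 = 2
pos_y_1 = 9
pos_z_1 = 3
depth_1 = 3
height_1 = 6
pos_x_2 = 9
pos_y_2 = 12
pos_z_2 = 8
height_2 = 6
pos_x_3 = 13
pos_y_3 = 5
pos_z_3 = 6
height_3 = 8
pos_x_4 = 11
pos_y_4 = 4
pos_z_4 = 1
height_4 = 5
pos_x_5 = 9
pos_y_5 = 10
pos_z_5 = 9
height_5 = 6
pos_x_6 = 11
pos_y_6 = 7
pos_z_6 = 12
pos_x_7 = 6
pos_y_7 = 11
pos_z_7 = 13
height_7 = 3
pos_x_8 = 12
pos_y_8 = 9
pos_z_8 = 4
radius_8 = 3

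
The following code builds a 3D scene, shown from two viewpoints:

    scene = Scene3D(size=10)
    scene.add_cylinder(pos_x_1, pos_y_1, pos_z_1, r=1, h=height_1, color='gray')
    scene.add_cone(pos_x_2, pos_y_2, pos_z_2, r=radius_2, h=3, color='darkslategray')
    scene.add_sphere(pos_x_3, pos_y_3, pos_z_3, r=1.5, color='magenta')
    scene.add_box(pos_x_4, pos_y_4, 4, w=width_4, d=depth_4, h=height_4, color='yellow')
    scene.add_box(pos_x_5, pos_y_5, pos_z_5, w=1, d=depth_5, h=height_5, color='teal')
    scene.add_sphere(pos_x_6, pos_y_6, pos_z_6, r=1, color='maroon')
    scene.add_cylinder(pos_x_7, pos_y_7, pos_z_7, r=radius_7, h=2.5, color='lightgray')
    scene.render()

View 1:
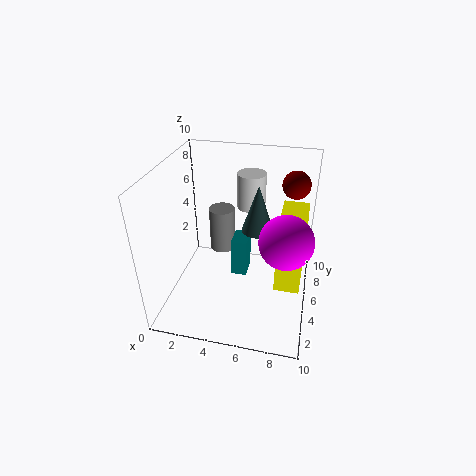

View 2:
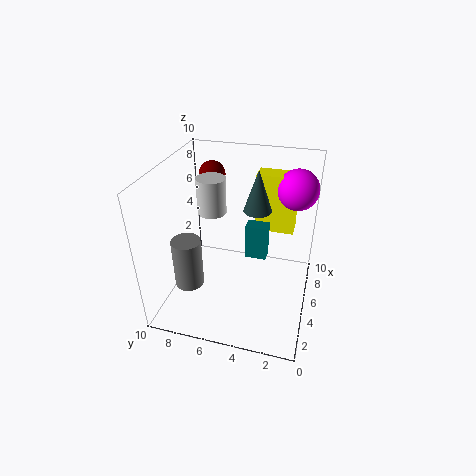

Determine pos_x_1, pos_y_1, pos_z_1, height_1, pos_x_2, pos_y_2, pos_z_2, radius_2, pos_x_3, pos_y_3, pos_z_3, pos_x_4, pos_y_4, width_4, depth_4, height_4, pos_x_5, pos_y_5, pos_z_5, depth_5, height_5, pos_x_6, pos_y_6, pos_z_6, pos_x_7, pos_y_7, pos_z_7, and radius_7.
pos_x_1 = 3
pos_y_1 = 8
pos_z_1 = 2
height_1 = 3.5
pos_x_2 = 6.5
pos_y_2 = 4
pos_z_2 = 6.5
radius_2 = 1
pos_x_3 = 8.5
pos_y_3 = 1.5
pos_z_3 = 7.5
pos_x_4 = 8
pos_y_4 = 1.5
width_4 = 1.5
depth_4 = 3
height_4 = 4.5
pos_x_5 = 5
pos_y_5 = 3
pos_z_5 = 3.5
depth_5 = 1.5
height_5 = 2.5
pos_x_6 = 8.5
pos_y_6 = 8
pos_z_6 = 8
pos_x_7 = 5.5
pos_y_7 = 7
pos_z_7 = 6.5
radius_7 = 1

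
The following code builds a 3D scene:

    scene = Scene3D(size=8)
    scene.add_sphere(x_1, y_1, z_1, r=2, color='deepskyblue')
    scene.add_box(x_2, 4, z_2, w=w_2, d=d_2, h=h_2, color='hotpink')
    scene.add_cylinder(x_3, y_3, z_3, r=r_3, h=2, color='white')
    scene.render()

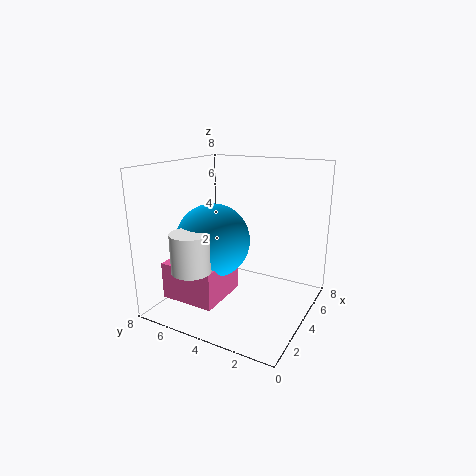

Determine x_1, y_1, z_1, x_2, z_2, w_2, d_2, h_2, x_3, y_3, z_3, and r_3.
x_1 = 3, y_1 = 5, z_1 = 4, x_2 = 1, z_2 = 1, w_2 = 3, d_2 = 3, h_2 = 2, x_3 = 1, y_3 = 5, z_3 = 3, r_3 = 1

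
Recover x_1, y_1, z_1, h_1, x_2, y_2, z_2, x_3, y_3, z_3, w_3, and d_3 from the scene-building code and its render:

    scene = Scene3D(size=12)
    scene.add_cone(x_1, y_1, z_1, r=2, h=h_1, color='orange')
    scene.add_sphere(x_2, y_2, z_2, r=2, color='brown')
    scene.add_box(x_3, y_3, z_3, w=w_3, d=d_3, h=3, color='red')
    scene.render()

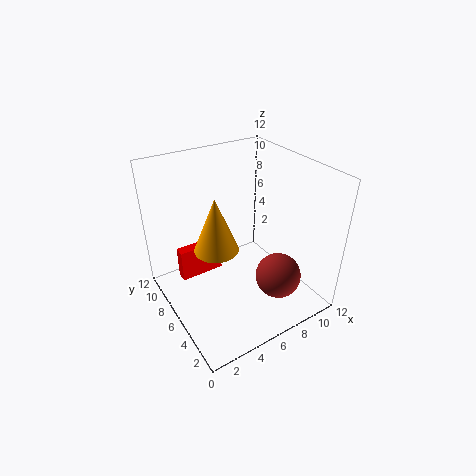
x_1 = 5
y_1 = 8
z_1 = 4
h_1 = 5
x_2 = 9
y_2 = 4
z_2 = 2
x_3 = 2
y_3 = 9
z_3 = 1
w_3 = 4
d_3 = 1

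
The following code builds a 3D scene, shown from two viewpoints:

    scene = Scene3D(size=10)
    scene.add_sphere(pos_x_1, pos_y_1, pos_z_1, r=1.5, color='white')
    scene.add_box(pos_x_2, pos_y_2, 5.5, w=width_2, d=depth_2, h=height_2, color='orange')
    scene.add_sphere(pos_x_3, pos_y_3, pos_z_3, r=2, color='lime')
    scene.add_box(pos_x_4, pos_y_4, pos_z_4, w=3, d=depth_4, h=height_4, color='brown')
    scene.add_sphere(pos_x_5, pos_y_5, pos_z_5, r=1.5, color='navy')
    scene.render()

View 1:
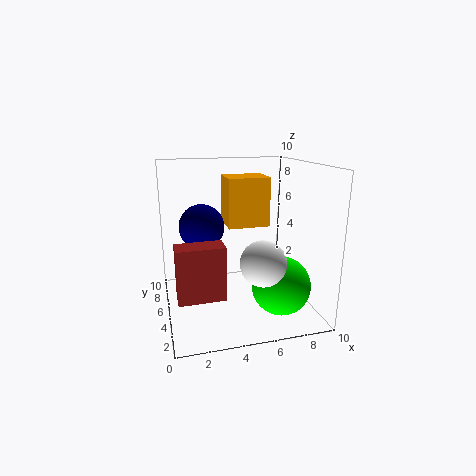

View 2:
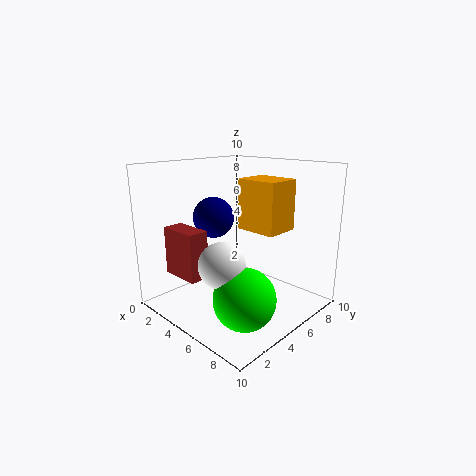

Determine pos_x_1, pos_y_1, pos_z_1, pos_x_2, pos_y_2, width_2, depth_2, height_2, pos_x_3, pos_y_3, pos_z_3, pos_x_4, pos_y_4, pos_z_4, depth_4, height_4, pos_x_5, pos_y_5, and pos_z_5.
pos_x_1 = 6; pos_y_1 = 2.5; pos_z_1 = 4; pos_x_2 = 4.5; pos_y_2 = 5.5; width_2 = 3; depth_2 = 2.5; height_2 = 3.5; pos_x_3 = 7.5; pos_y_3 = 3; pos_z_3 = 2; pos_x_4 = 0.5; pos_y_4 = 2; pos_z_4 = 2; depth_4 = 1.5; height_4 = 3.5; pos_x_5 = 2.5; pos_y_5 = 5; pos_z_5 = 6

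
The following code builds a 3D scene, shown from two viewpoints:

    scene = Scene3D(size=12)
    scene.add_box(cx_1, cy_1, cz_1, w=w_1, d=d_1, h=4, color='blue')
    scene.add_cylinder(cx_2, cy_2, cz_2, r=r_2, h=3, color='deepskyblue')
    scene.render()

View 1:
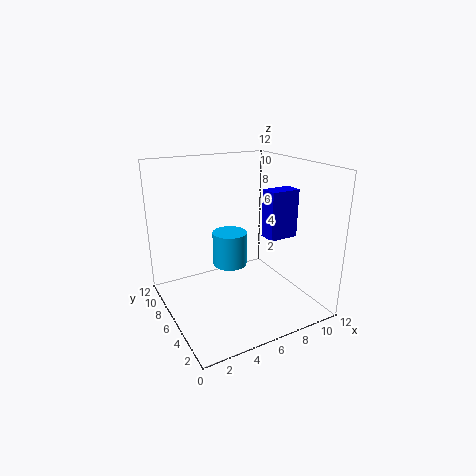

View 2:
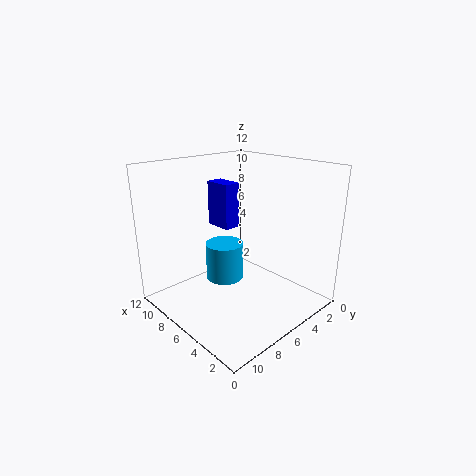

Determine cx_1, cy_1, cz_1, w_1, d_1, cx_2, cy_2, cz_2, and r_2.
cx_1 = 8, cy_1 = 4, cz_1 = 6, w_1 = 2.5, d_1 = 1.5, cx_2 = 6, cy_2 = 7.5, cz_2 = 3, r_2 = 1.5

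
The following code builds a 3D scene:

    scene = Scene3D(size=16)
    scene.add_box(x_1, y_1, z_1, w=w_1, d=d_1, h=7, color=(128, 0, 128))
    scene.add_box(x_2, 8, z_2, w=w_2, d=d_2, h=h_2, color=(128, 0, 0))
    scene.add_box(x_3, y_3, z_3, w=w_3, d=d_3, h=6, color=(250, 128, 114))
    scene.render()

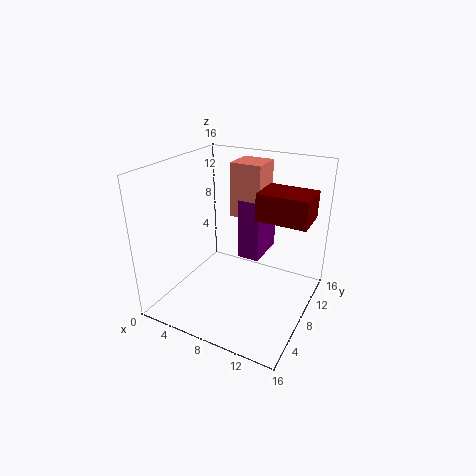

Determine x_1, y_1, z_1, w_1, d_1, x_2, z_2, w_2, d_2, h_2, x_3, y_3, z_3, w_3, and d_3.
x_1 = 7.5
y_1 = 9
z_1 = 5
w_1 = 2.5
d_1 = 5
x_2 = 10
z_2 = 10.5
w_2 = 5.5
d_2 = 4
h_2 = 3
x_3 = 6.5
y_3 = 9
z_3 = 10
w_3 = 3.5
d_3 = 3.5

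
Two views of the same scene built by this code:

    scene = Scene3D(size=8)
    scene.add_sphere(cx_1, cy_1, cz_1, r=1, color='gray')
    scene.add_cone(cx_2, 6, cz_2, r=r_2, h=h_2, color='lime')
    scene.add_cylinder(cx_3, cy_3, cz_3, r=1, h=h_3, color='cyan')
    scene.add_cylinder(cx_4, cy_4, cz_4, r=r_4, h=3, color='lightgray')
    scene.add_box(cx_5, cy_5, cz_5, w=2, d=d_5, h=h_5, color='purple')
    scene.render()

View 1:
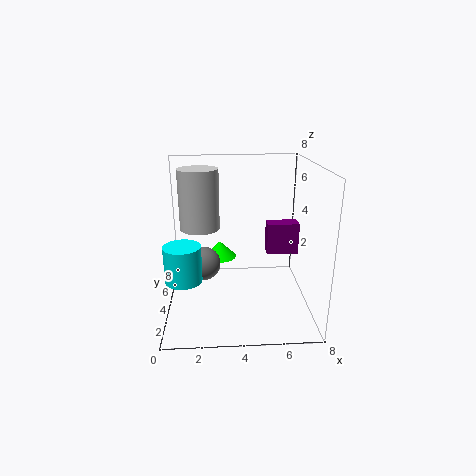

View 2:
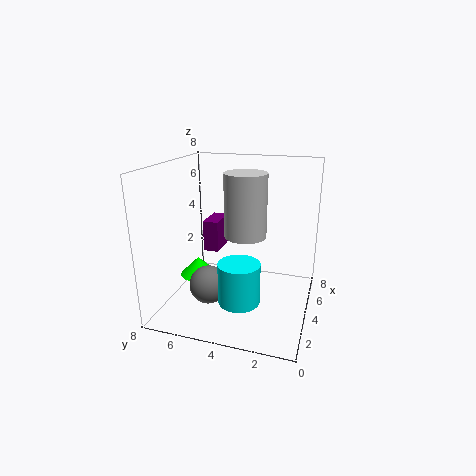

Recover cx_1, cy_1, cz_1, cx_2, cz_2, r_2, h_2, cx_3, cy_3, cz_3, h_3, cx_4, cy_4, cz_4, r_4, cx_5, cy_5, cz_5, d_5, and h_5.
cx_1 = 2, cy_1 = 5, cz_1 = 2, cx_2 = 3, cz_2 = 2, r_2 = 1, h_2 = 1, cx_3 = 1, cy_3 = 3, cz_3 = 2, h_3 = 2, cx_4 = 2, cy_4 = 3, cz_4 = 5, r_4 = 1, cx_5 = 6, cy_5 = 6, cz_5 = 2, d_5 = 1, h_5 = 2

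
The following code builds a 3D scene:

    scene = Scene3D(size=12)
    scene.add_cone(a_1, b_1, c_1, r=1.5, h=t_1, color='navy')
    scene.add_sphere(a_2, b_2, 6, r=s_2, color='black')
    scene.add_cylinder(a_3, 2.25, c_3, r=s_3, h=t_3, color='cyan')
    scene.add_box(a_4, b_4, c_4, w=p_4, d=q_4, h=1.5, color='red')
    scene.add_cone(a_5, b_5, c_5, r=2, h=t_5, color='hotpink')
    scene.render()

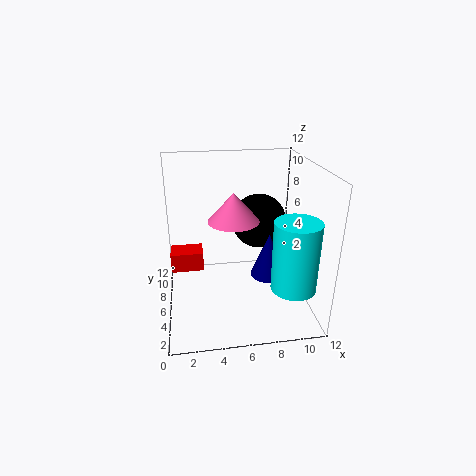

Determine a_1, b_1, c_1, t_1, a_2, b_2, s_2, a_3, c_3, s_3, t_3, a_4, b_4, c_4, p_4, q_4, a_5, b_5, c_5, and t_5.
a_1 = 8.5
b_1 = 5.25
c_1 = 2.75
t_1 = 3.75
a_2 = 8.5
b_2 = 9.25
s_2 = 2.5
a_3 = 9.75
c_3 = 3.25
s_3 = 1.75
t_3 = 5.5
a_4 = 0.5
b_4 = 4.25
c_4 = 4.25
p_4 = 2.5
q_4 = 1.75
a_5 = 5.5
b_5 = 5
c_5 = 8
t_5 = 2.25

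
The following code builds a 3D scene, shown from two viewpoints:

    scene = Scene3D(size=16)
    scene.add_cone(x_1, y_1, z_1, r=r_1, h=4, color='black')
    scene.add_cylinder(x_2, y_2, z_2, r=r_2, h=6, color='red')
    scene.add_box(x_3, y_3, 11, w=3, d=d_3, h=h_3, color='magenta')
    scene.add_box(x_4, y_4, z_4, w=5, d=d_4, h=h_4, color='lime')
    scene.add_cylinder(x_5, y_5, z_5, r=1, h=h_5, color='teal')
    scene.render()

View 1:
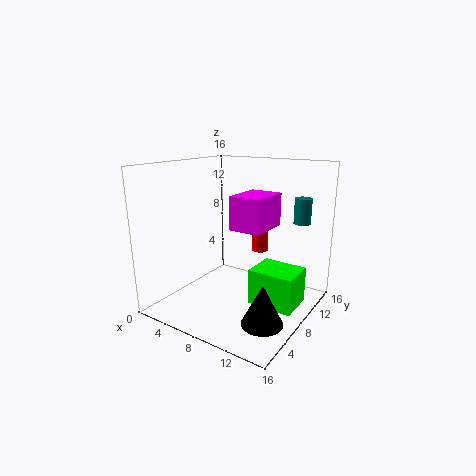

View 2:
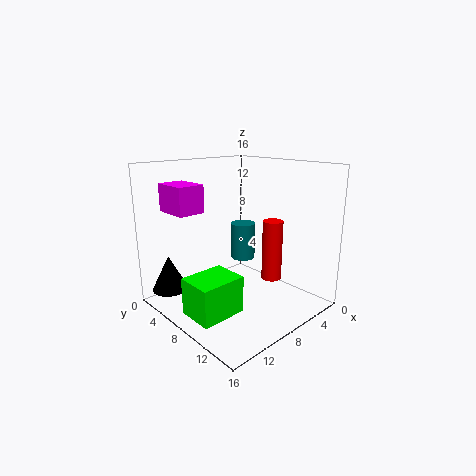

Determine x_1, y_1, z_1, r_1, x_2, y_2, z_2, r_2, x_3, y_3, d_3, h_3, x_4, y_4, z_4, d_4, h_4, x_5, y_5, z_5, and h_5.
x_1 = 14
y_1 = 3
z_1 = 2
r_1 = 2
x_2 = 8
y_2 = 13
z_2 = 5
r_2 = 1
x_3 = 11
y_3 = 2
d_3 = 4
h_3 = 3
x_4 = 10
y_4 = 7
z_4 = 1
d_4 = 4
h_4 = 4
x_5 = 13
y_5 = 14
z_5 = 9
h_5 = 3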